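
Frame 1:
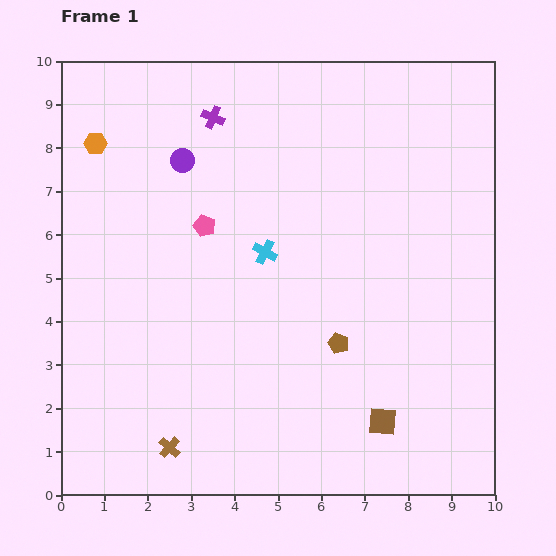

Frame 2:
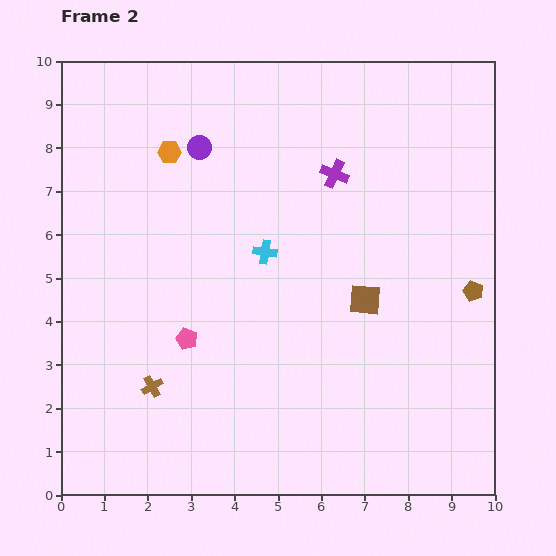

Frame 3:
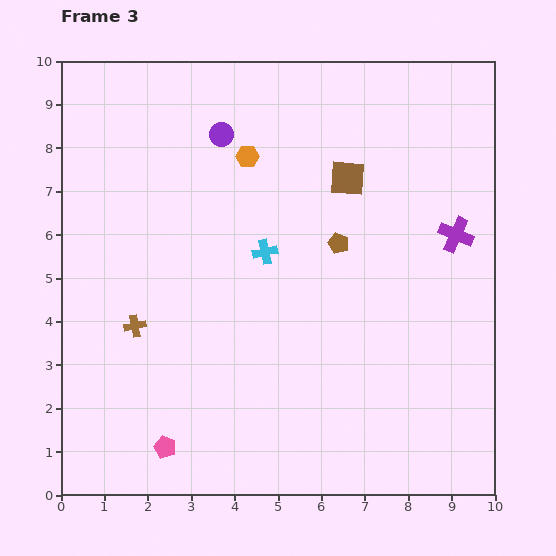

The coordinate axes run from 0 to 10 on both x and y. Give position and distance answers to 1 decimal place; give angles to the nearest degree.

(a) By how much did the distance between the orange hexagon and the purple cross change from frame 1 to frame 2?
+1.0

Distance in frame 1: 2.8. Distance in frame 2: 3.8.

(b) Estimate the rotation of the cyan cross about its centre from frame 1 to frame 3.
39° counter-clockwise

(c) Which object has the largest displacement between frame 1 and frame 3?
the purple cross

(moved 6.2; next 5.7)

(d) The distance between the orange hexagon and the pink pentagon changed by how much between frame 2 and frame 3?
+2.7

Distance in frame 2: 4.3. Distance in frame 3: 7.0.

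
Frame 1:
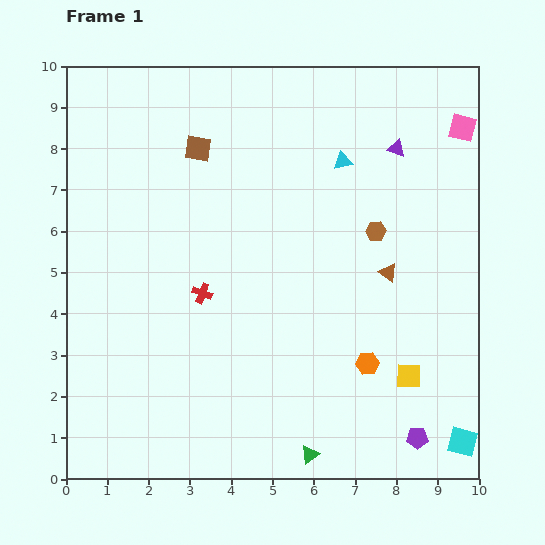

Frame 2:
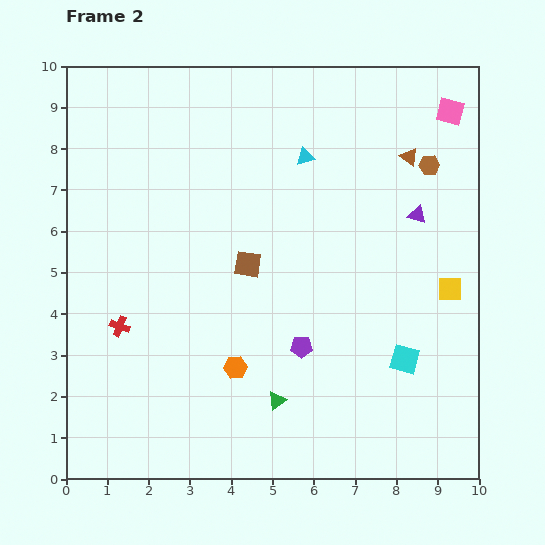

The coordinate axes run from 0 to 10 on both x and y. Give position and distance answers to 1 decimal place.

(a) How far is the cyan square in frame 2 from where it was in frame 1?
2.4

The cyan square moved from (9.6, 0.9) to (8.2, 2.9), a distance of √(1.4² + 2.0²) ≈ 2.4.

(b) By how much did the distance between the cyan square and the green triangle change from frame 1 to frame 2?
-0.4

Distance in frame 1: 3.7. Distance in frame 2: 3.3.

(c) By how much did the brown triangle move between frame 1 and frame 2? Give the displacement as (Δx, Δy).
(0.5, 2.8)

The brown triangle was at (7.8, 5.0) in frame 1 and (8.3, 7.8) in frame 2.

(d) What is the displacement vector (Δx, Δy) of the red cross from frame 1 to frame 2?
(-2.0, -0.8)

The red cross was at (3.3, 4.5) in frame 1 and (1.3, 3.7) in frame 2.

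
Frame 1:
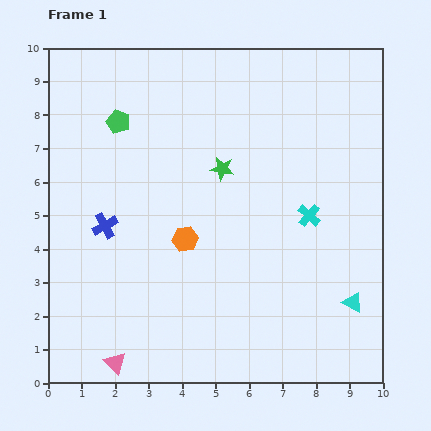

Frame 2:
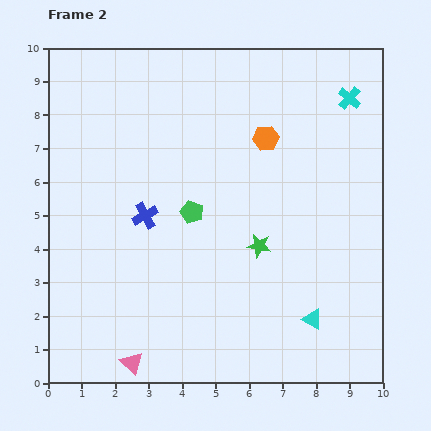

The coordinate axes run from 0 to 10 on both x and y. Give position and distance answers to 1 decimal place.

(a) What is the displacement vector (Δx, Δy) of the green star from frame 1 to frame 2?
(1.1, -2.3)

The green star was at (5.2, 6.4) in frame 1 and (6.3, 4.1) in frame 2.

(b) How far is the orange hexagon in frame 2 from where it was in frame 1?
3.8

The orange hexagon moved from (4.1, 4.3) to (6.5, 7.3), a distance of √(2.4² + 3.0²) ≈ 3.8.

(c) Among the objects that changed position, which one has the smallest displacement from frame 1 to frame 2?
the pink triangle

(moved 0.5)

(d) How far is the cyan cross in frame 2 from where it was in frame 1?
3.7

The cyan cross moved from (7.8, 5.0) to (9.0, 8.5), a distance of √(1.2² + 3.5²) ≈ 3.7.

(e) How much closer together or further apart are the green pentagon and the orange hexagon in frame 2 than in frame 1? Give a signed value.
-0.9

Distance in frame 1: 4.0. Distance in frame 2: 3.1.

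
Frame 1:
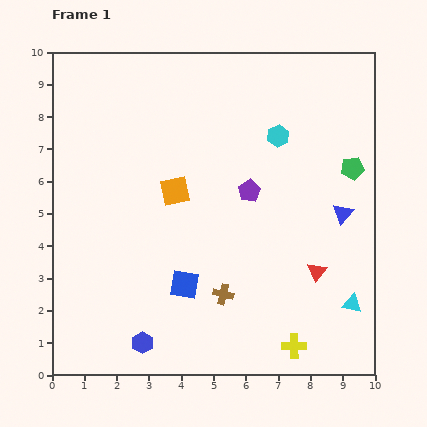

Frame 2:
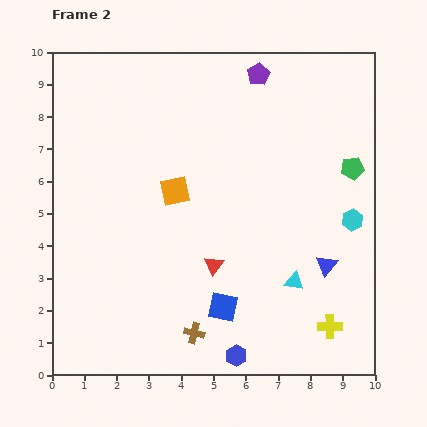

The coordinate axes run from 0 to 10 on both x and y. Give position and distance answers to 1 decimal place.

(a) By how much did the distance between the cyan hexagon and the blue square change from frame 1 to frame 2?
-0.6

Distance in frame 1: 5.4. Distance in frame 2: 4.8.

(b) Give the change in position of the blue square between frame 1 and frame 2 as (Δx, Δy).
(1.2, -0.7)

The blue square was at (4.1, 2.8) in frame 1 and (5.3, 2.1) in frame 2.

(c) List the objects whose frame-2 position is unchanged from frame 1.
the orange square, the green pentagon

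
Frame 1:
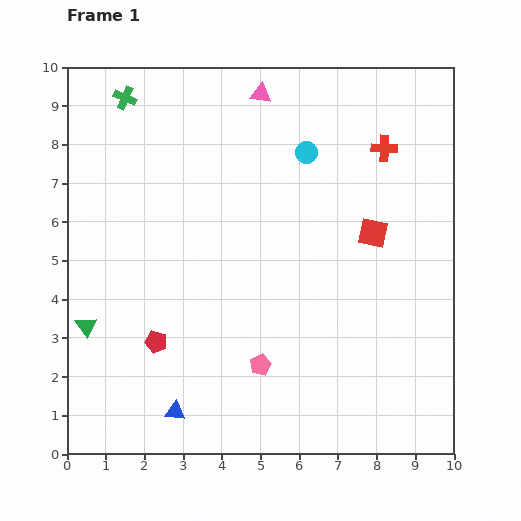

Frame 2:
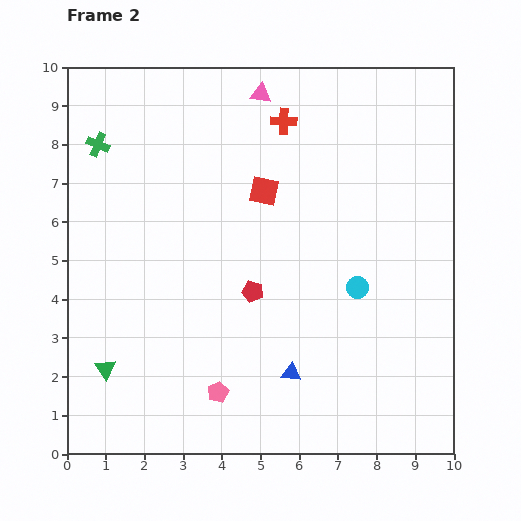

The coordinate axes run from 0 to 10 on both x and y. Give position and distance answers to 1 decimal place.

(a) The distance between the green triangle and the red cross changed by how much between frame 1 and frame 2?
-1.1

Distance in frame 1: 9.0. Distance in frame 2: 7.9.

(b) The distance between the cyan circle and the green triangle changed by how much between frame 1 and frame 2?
-0.5

Distance in frame 1: 7.3. Distance in frame 2: 6.8.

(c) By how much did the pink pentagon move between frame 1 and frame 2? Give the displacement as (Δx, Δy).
(-1.1, -0.7)

The pink pentagon was at (5.0, 2.3) in frame 1 and (3.9, 1.6) in frame 2.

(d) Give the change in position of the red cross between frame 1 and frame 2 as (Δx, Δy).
(-2.6, 0.7)

The red cross was at (8.2, 7.9) in frame 1 and (5.6, 8.6) in frame 2.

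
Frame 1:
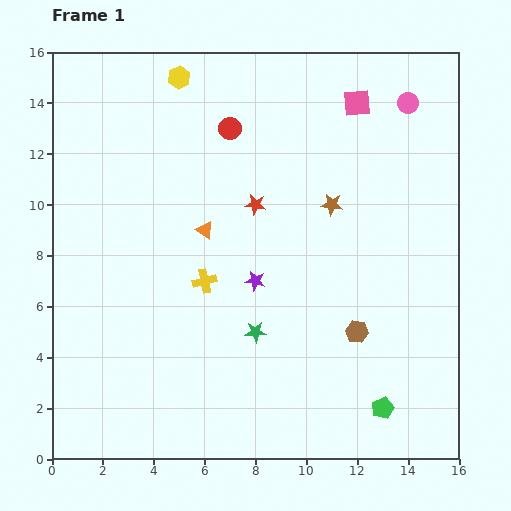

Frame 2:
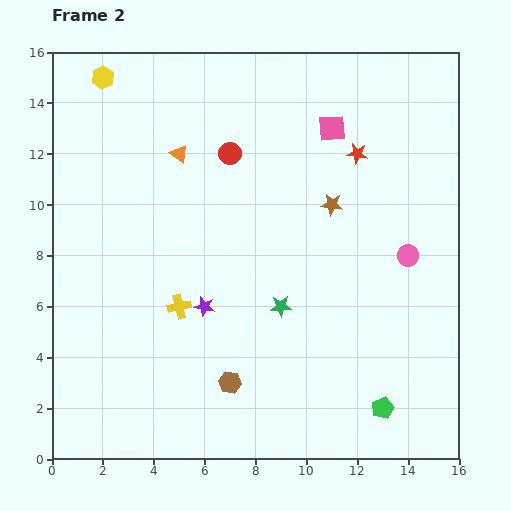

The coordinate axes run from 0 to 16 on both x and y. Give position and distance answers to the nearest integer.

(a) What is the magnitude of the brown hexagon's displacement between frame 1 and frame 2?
5

The brown hexagon moved from (12, 5) to (7, 3), a distance of √(5² + 2²) ≈ 5.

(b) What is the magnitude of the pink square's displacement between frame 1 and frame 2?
1

The pink square moved from (12, 14) to (11, 13), a distance of √(1² + 1²) ≈ 1.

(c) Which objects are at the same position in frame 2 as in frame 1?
the green pentagon, the brown star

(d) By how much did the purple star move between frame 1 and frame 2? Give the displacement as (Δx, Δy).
(-2, -1)

The purple star was at (8, 7) in frame 1 and (6, 6) in frame 2.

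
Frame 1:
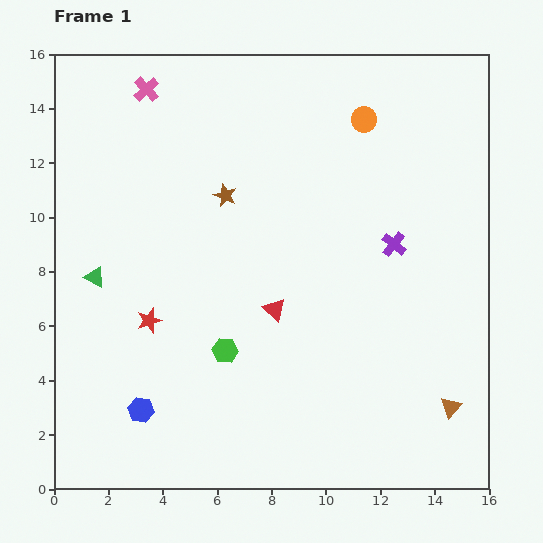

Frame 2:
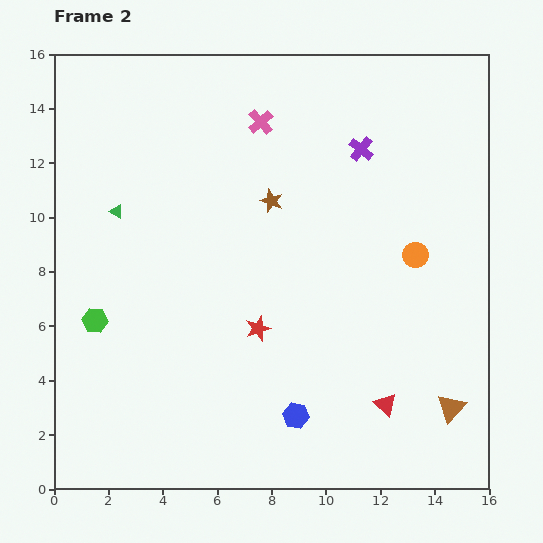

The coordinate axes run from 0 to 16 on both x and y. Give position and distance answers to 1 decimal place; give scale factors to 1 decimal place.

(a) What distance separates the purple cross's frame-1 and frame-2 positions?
3.7

The purple cross moved from (12.5, 9.0) to (11.3, 12.5), a distance of √(1.2² + 3.5²) ≈ 3.7.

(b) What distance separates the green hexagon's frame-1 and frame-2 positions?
4.9

The green hexagon moved from (6.3, 5.1) to (1.5, 6.2), a distance of √(4.8² + 1.1²) ≈ 4.9.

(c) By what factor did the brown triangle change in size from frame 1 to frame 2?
1.3×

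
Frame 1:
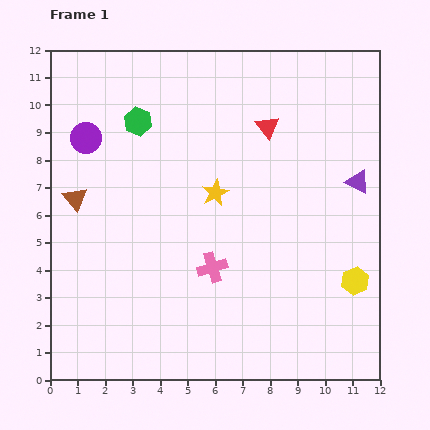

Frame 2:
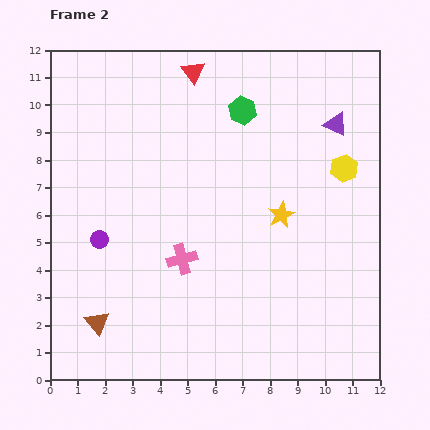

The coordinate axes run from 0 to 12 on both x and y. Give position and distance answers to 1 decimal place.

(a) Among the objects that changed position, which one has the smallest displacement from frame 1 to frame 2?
the pink cross

(moved 1.1)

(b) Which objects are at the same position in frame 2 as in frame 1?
none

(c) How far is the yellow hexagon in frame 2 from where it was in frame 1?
4.1

The yellow hexagon moved from (11.1, 3.6) to (10.7, 7.7), a distance of √(0.4² + 4.1²) ≈ 4.1.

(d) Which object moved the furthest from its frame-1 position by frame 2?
the brown triangle

(moved 4.6; next 4.1)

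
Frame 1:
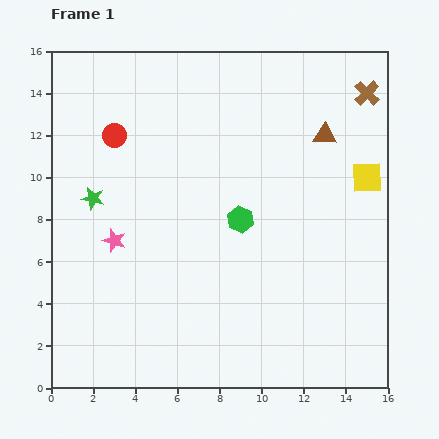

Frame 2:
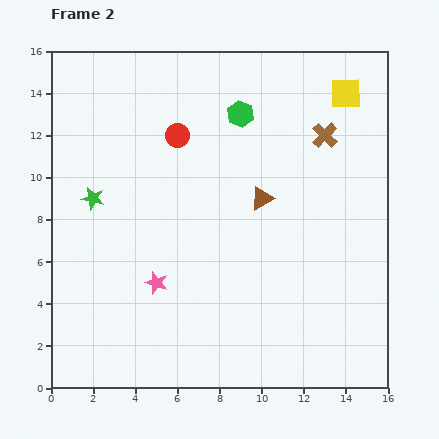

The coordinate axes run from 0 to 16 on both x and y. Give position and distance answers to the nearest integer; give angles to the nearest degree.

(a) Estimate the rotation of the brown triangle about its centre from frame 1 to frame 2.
31° counter-clockwise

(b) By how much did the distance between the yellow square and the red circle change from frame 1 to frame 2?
-4

Distance in frame 1: 12. Distance in frame 2: 8.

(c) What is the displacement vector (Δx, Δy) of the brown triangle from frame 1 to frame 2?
(-3, -3)

The brown triangle was at (13, 12) in frame 1 and (10, 9) in frame 2.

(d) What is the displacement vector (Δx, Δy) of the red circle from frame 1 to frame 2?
(3, 0)

The red circle was at (3, 12) in frame 1 and (6, 12) in frame 2.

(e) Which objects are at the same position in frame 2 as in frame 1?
the green star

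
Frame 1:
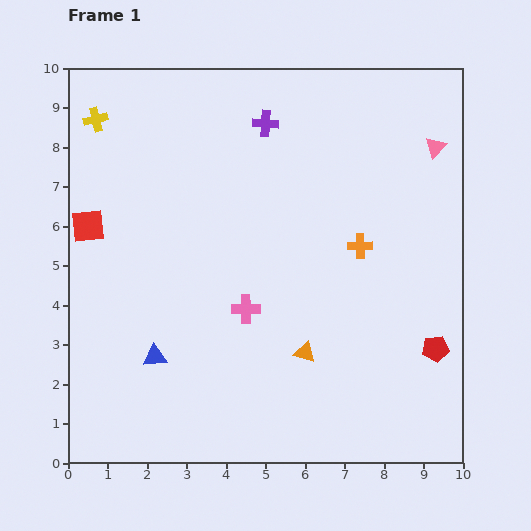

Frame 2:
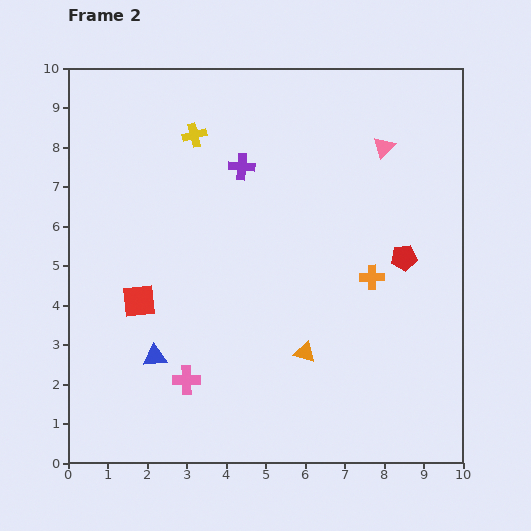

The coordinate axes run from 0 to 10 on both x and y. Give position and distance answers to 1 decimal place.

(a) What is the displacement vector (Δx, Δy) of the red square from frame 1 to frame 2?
(1.3, -1.9)

The red square was at (0.5, 6.0) in frame 1 and (1.8, 4.1) in frame 2.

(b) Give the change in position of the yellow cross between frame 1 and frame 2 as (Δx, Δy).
(2.5, -0.4)

The yellow cross was at (0.7, 8.7) in frame 1 and (3.2, 8.3) in frame 2.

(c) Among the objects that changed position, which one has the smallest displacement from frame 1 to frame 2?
the orange cross

(moved 0.9)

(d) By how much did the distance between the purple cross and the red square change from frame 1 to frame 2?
-0.9

Distance in frame 1: 5.2. Distance in frame 2: 4.3.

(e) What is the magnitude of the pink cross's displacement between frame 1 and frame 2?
2.3

The pink cross moved from (4.5, 3.9) to (3.0, 2.1), a distance of √(1.5² + 1.8²) ≈ 2.3.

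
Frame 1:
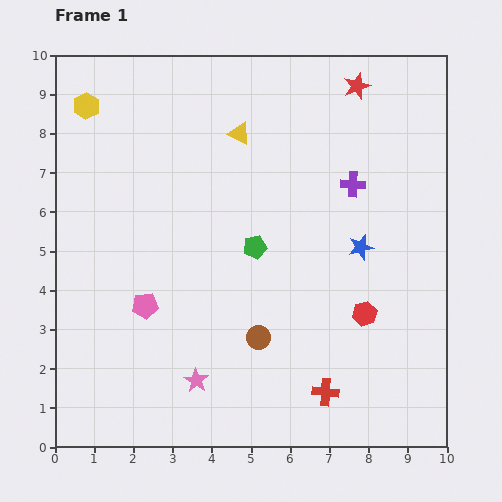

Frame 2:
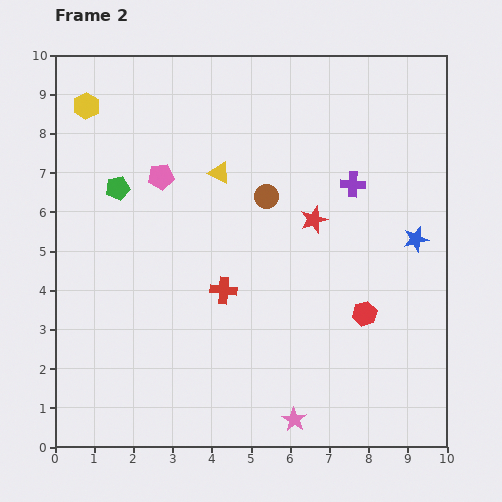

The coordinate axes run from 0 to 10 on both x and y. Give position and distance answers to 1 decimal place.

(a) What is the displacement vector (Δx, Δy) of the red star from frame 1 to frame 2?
(-1.1, -3.4)

The red star was at (7.7, 9.2) in frame 1 and (6.6, 5.8) in frame 2.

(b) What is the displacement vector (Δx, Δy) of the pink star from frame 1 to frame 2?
(2.5, -1.0)

The pink star was at (3.6, 1.7) in frame 1 and (6.1, 0.7) in frame 2.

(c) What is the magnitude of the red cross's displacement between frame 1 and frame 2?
3.7

The red cross moved from (6.9, 1.4) to (4.3, 4.0), a distance of √(2.6² + 2.6²) ≈ 3.7.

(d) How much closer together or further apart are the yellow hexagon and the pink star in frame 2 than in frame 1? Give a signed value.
+2.1

Distance in frame 1: 7.5. Distance in frame 2: 9.6.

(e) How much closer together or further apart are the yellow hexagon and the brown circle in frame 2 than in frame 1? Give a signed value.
-2.3

Distance in frame 1: 7.4. Distance in frame 2: 5.1.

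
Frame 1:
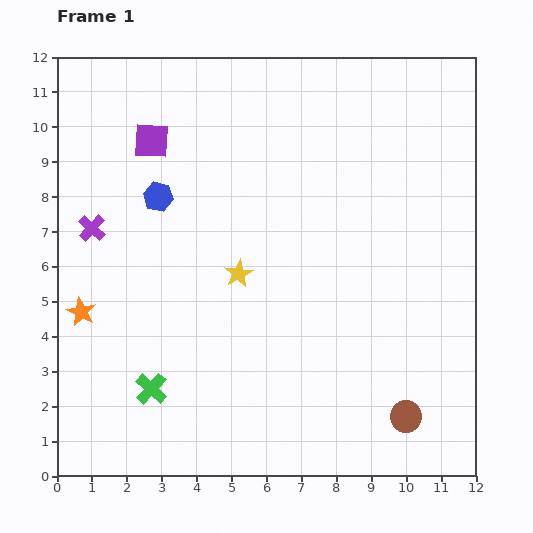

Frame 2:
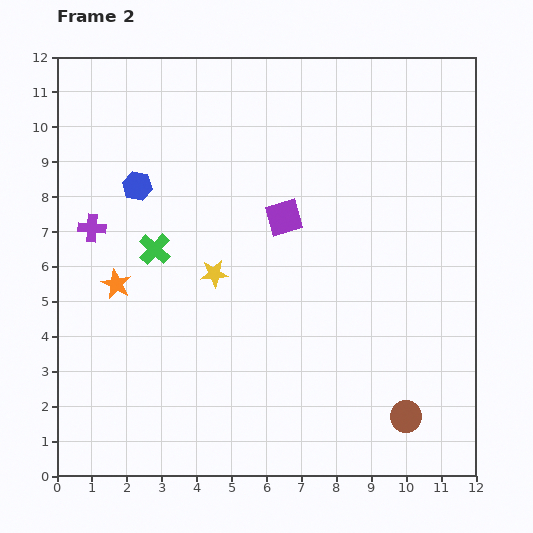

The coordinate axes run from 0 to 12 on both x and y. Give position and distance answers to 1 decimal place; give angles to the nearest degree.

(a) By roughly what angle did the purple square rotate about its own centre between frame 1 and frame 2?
20° counter-clockwise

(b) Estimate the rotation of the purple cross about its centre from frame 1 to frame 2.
39° counter-clockwise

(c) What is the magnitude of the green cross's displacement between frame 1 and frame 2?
4.0

The green cross moved from (2.7, 2.5) to (2.8, 6.5), a distance of √(0.1² + 4.0²) ≈ 4.0.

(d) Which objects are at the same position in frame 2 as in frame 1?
the brown circle, the purple cross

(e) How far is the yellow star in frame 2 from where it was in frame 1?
0.7

The yellow star moved from (5.2, 5.8) to (4.5, 5.8), a distance of √(0.7² + 0.0²) ≈ 0.7.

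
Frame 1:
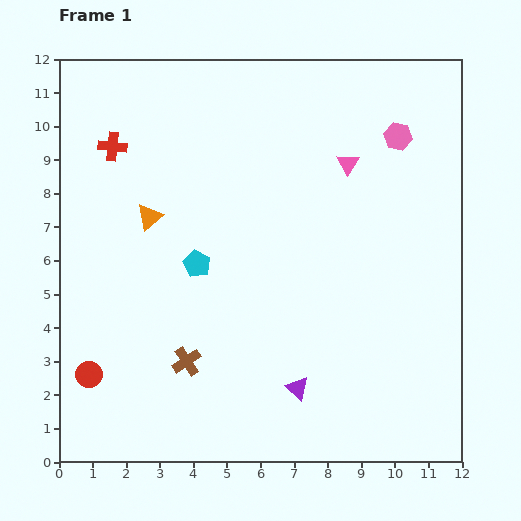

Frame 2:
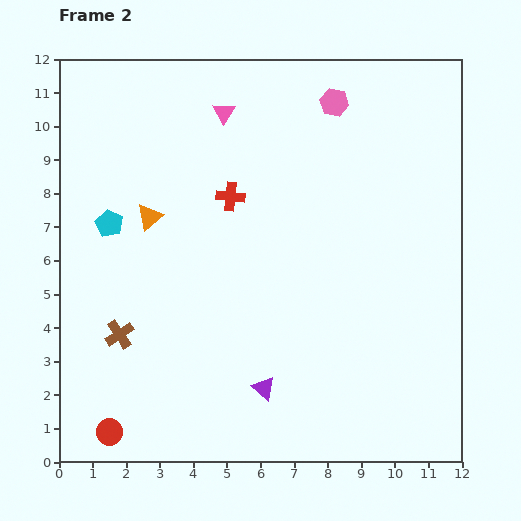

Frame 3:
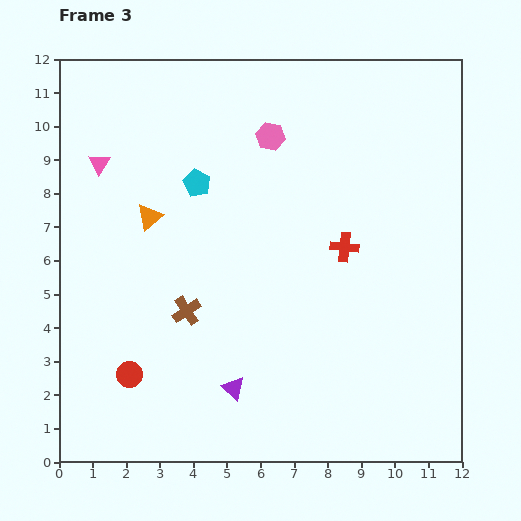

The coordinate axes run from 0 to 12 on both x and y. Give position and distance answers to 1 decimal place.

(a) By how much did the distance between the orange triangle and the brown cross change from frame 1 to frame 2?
-0.8

Distance in frame 1: 4.4. Distance in frame 2: 3.6.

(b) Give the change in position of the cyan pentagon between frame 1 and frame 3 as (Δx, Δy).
(0.0, 2.4)

The cyan pentagon was at (4.1, 5.9) in frame 1 and (4.1, 8.3) in frame 3.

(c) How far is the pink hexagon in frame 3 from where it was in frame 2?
2.1

The pink hexagon moved from (8.2, 10.7) to (6.3, 9.7), a distance of √(1.9² + 1.0²) ≈ 2.1.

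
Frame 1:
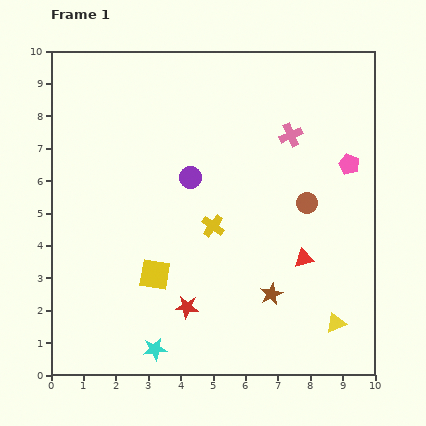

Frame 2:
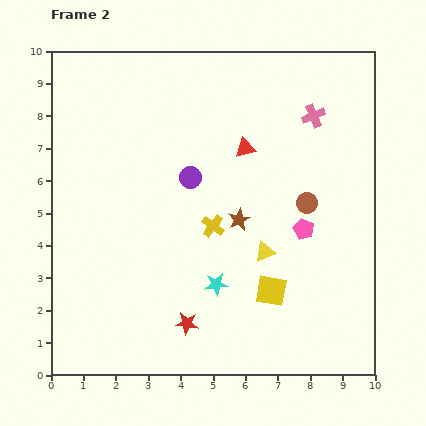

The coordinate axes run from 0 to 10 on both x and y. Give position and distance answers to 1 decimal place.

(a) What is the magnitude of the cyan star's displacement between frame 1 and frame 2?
2.8

The cyan star moved from (3.2, 0.8) to (5.1, 2.8), a distance of √(1.9² + 2.0²) ≈ 2.8.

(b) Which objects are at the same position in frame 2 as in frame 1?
the purple circle, the brown circle, the yellow cross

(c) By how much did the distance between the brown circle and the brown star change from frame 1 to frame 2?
-0.8

Distance in frame 1: 3.0. Distance in frame 2: 2.2.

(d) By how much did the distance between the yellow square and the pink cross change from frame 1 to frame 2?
-0.4

Distance in frame 1: 6.0. Distance in frame 2: 5.6.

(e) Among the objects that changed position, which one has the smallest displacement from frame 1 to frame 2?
the red star

(moved 0.5)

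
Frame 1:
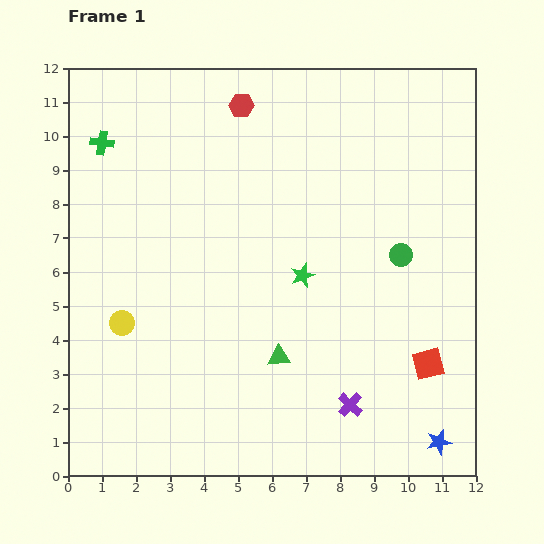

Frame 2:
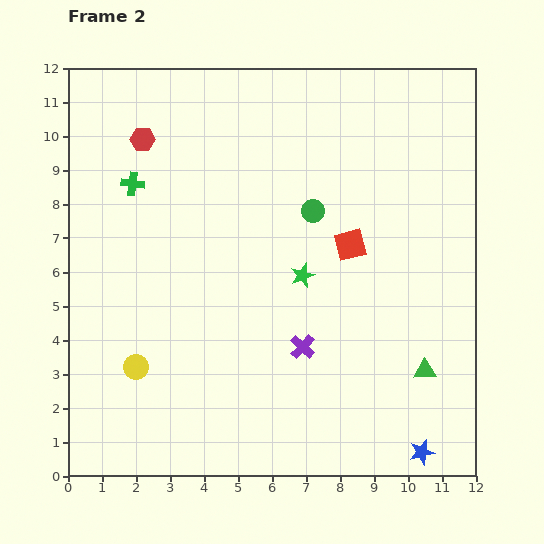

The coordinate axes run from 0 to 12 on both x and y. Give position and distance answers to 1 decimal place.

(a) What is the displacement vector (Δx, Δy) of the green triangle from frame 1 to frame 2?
(4.3, -0.4)

The green triangle was at (6.2, 3.5) in frame 1 and (10.5, 3.1) in frame 2.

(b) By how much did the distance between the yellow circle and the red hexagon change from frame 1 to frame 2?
-0.6

Distance in frame 1: 7.3. Distance in frame 2: 6.7.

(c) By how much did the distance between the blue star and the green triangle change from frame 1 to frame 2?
-2.9

Distance in frame 1: 5.3. Distance in frame 2: 2.4.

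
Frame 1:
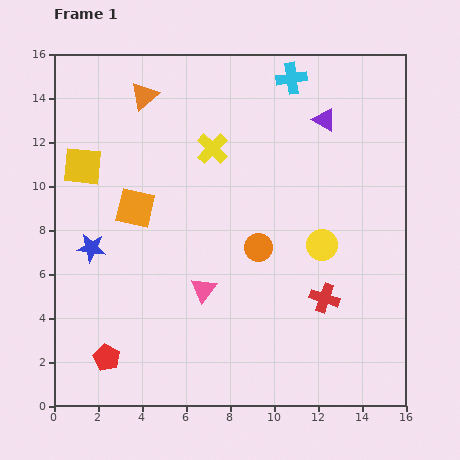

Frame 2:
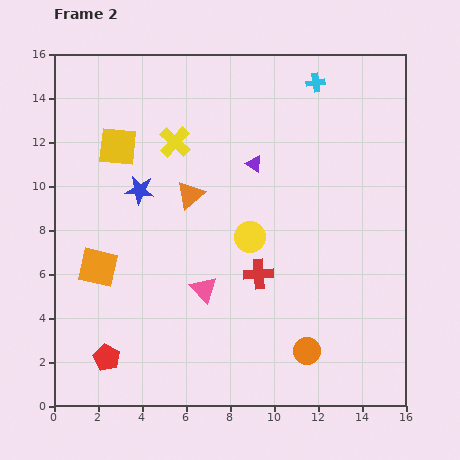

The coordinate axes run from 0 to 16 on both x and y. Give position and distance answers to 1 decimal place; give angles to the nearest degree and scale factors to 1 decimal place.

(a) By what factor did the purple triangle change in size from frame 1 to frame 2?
0.7×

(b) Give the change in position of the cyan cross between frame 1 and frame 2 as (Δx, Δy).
(1.1, -0.2)

The cyan cross was at (10.8, 14.9) in frame 1 and (11.9, 14.7) in frame 2.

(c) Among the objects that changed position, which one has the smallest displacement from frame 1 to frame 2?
the cyan cross

(moved 1.1)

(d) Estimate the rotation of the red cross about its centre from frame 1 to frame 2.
22° counter-clockwise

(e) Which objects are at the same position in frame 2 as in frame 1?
the pink triangle, the red pentagon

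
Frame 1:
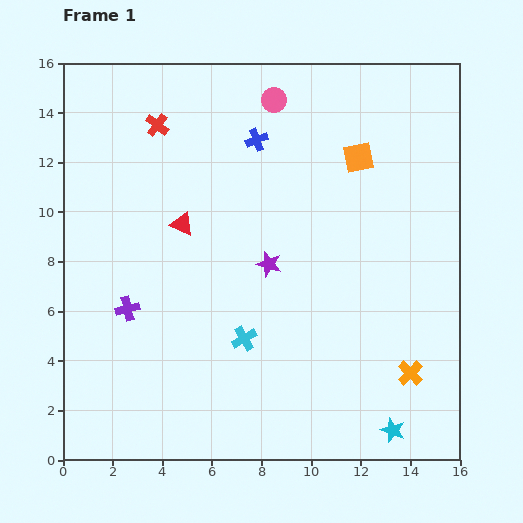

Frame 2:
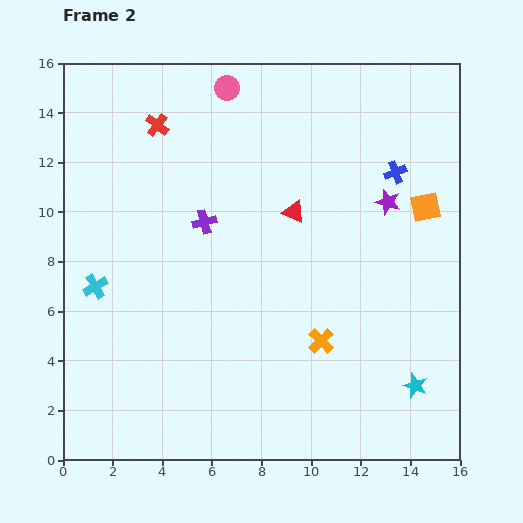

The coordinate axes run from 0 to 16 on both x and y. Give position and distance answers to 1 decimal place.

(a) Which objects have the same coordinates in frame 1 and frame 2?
the red cross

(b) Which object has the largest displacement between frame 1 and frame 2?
the cyan cross

(moved 6.4; next 5.7)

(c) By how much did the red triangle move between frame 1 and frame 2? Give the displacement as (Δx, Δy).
(4.5, 0.5)

The red triangle was at (4.8, 9.5) in frame 1 and (9.3, 10.0) in frame 2.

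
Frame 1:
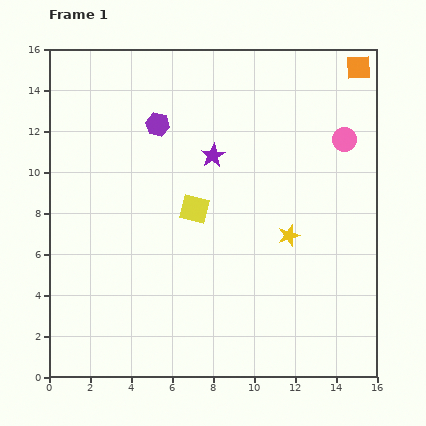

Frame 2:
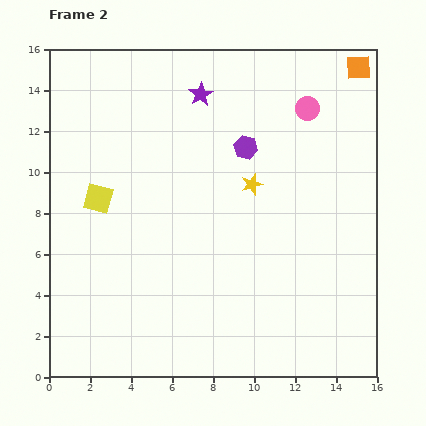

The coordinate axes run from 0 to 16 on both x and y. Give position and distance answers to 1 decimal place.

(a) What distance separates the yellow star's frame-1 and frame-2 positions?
3.1

The yellow star moved from (11.7, 6.9) to (9.9, 9.4), a distance of √(1.8² + 2.5²) ≈ 3.1.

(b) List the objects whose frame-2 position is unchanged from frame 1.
the orange square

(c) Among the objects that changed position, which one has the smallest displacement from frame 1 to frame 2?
the pink circle

(moved 2.3)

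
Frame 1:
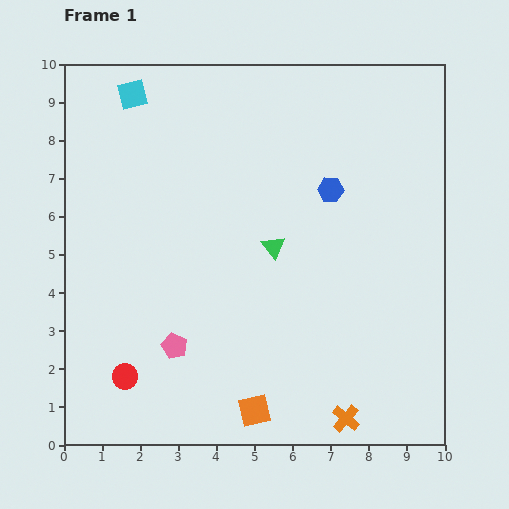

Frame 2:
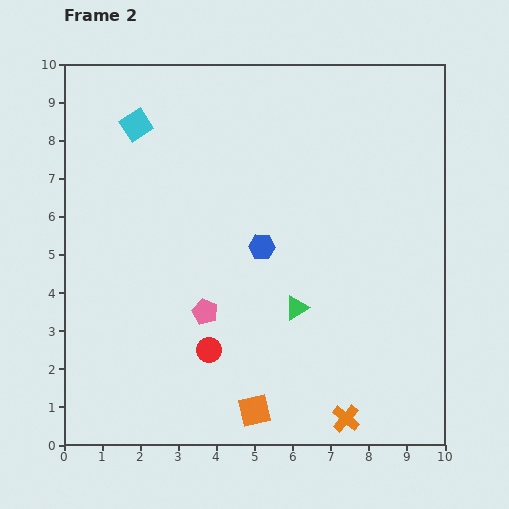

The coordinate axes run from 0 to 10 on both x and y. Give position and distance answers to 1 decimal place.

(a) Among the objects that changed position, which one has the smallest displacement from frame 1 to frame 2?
the cyan square

(moved 0.8)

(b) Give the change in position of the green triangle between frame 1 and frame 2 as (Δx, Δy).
(0.6, -1.6)

The green triangle was at (5.5, 5.2) in frame 1 and (6.1, 3.6) in frame 2.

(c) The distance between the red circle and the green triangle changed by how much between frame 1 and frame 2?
-2.7

Distance in frame 1: 5.2. Distance in frame 2: 2.5.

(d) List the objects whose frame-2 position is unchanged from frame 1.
the orange square, the orange cross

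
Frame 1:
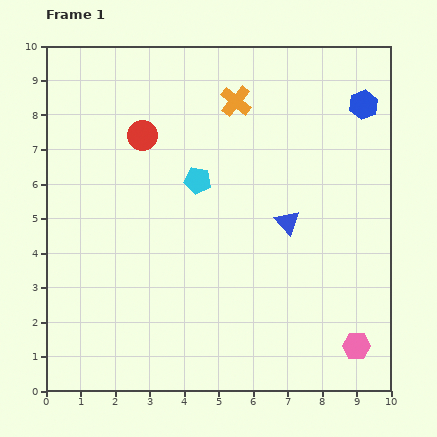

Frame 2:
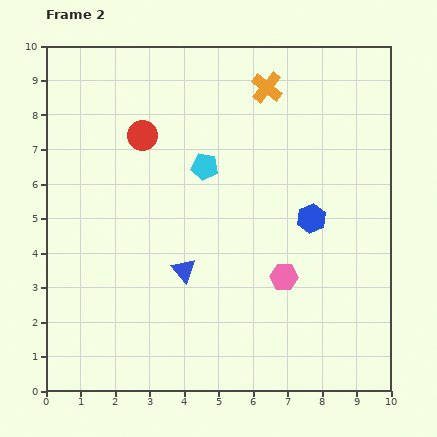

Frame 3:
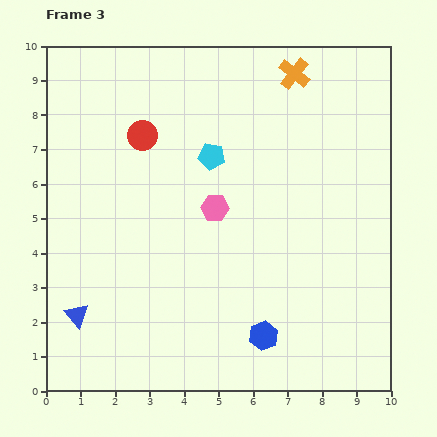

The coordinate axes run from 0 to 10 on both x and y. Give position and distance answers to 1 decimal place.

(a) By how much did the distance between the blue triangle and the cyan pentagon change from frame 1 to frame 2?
+0.2

Distance in frame 1: 2.9. Distance in frame 2: 3.1.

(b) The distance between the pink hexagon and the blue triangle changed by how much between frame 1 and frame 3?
+1.0

Distance in frame 1: 4.1. Distance in frame 3: 5.1.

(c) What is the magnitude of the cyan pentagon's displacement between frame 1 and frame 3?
0.8

The cyan pentagon moved from (4.4, 6.1) to (4.8, 6.8), a distance of √(0.4² + 0.7²) ≈ 0.8.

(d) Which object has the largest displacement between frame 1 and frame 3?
the blue hexagon

(moved 7.3; next 6.7)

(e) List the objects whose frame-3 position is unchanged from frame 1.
the red circle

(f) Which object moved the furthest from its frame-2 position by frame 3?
the blue hexagon

(moved 3.7; next 3.4)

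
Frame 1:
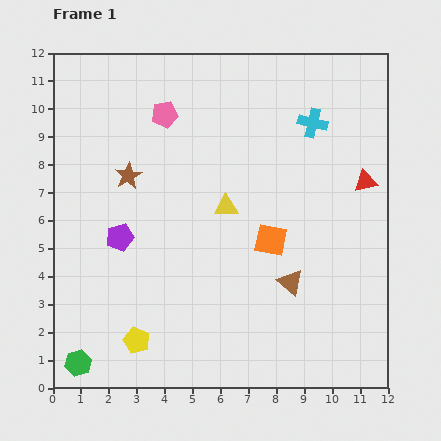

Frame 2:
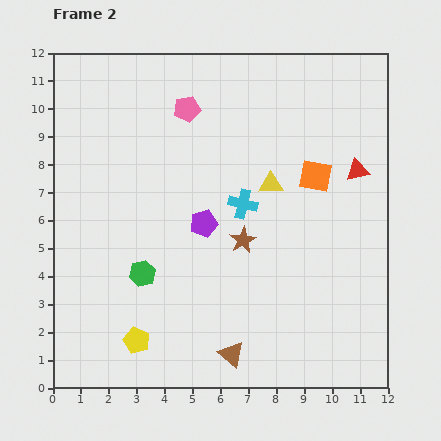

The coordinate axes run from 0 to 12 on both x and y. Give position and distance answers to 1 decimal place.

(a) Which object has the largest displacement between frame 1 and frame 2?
the brown star

(moved 4.7; next 3.9)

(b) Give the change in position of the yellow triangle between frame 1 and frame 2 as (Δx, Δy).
(1.6, 0.8)

The yellow triangle was at (6.2, 6.5) in frame 1 and (7.8, 7.3) in frame 2.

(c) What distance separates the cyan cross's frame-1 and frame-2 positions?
3.8

The cyan cross moved from (9.3, 9.5) to (6.8, 6.6), a distance of √(2.5² + 2.9²) ≈ 3.8.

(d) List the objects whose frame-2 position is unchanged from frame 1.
the yellow pentagon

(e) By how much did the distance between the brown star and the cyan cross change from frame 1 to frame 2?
-5.6

Distance in frame 1: 6.9. Distance in frame 2: 1.3.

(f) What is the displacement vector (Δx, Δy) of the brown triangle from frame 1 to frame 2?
(-2.1, -2.6)

The brown triangle was at (8.5, 3.8) in frame 1 and (6.4, 1.2) in frame 2.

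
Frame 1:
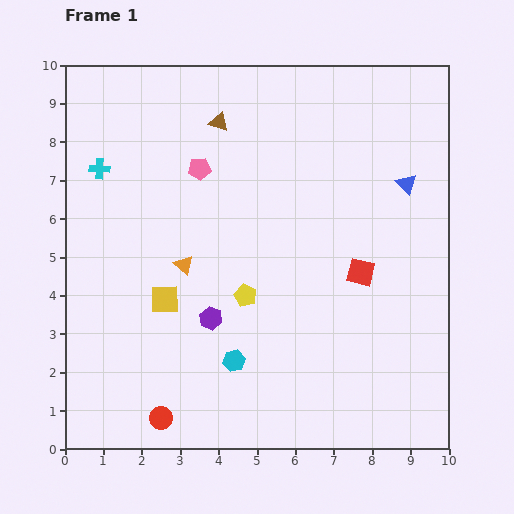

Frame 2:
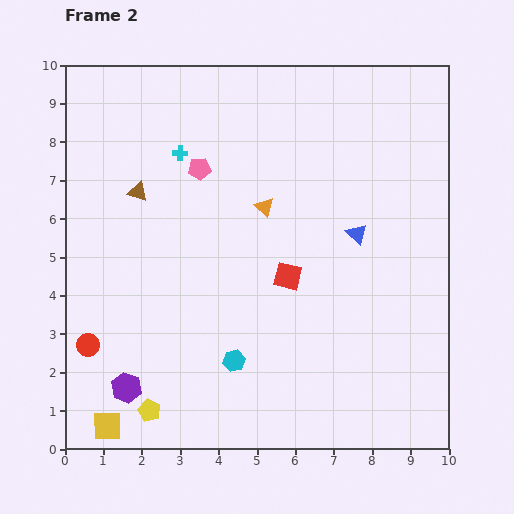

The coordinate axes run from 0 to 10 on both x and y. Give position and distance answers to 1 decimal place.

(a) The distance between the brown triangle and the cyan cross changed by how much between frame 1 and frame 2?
-1.8

Distance in frame 1: 3.3. Distance in frame 2: 1.5.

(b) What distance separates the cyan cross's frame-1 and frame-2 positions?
2.1

The cyan cross moved from (0.9, 7.3) to (3.0, 7.7), a distance of √(2.1² + 0.4²) ≈ 2.1.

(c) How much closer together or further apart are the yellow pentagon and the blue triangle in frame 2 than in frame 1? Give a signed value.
+2.0

Distance in frame 1: 5.1. Distance in frame 2: 7.1.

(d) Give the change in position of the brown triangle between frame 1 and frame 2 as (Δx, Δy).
(-2.1, -1.8)

The brown triangle was at (4.0, 8.5) in frame 1 and (1.9, 6.7) in frame 2.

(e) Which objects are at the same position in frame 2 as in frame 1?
the pink pentagon, the cyan hexagon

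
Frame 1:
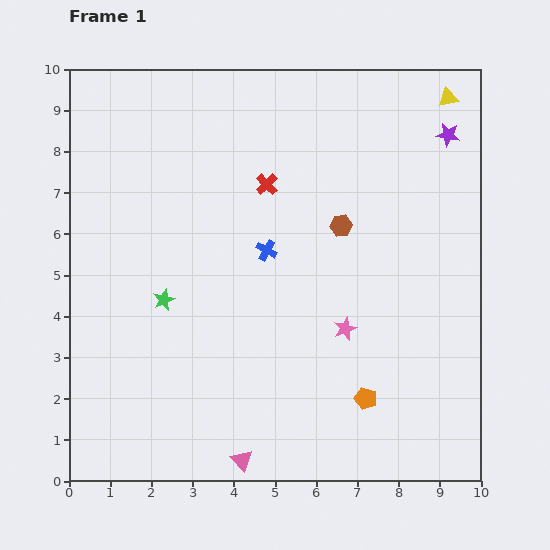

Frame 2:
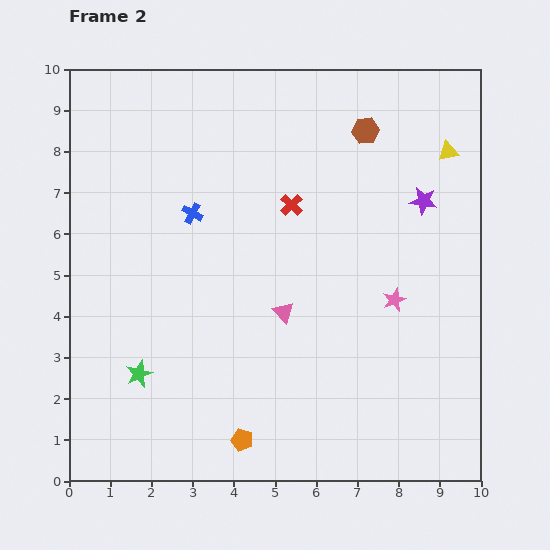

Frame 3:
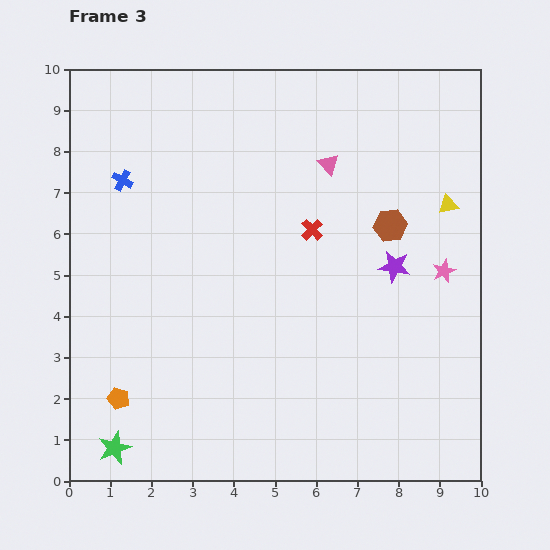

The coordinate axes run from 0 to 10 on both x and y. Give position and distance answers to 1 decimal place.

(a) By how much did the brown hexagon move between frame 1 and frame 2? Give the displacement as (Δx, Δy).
(0.6, 2.3)

The brown hexagon was at (6.6, 6.2) in frame 1 and (7.2, 8.5) in frame 2.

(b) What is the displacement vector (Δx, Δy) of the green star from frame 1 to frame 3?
(-1.2, -3.6)

The green star was at (2.3, 4.4) in frame 1 and (1.1, 0.8) in frame 3.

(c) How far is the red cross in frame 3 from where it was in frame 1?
1.6

The red cross moved from (4.8, 7.2) to (5.9, 6.1), a distance of √(1.1² + 1.1²) ≈ 1.6.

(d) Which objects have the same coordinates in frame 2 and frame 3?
none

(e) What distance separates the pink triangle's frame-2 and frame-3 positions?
3.8

The pink triangle moved from (5.2, 4.1) to (6.3, 7.7), a distance of √(1.1² + 3.6²) ≈ 3.8.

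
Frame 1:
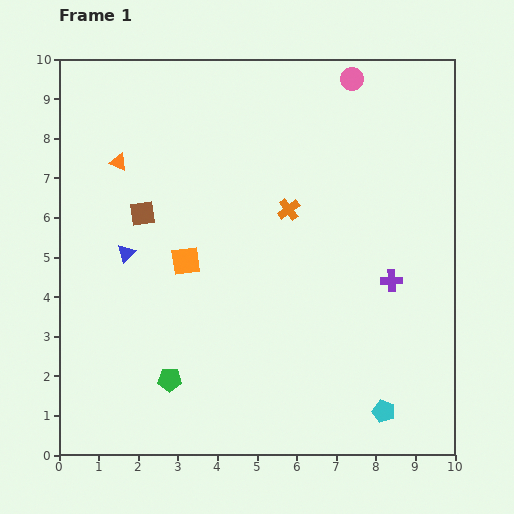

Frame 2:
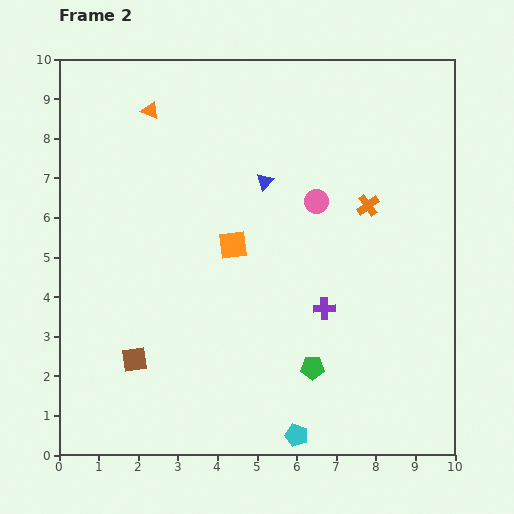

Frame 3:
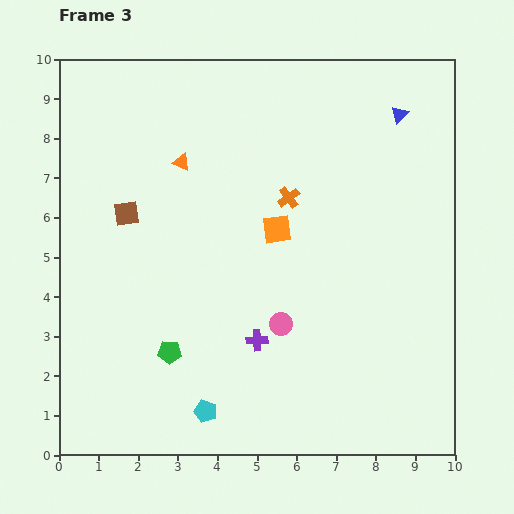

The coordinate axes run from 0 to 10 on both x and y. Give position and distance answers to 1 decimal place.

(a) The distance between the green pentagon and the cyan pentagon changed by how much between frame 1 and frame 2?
-3.8

Distance in frame 1: 5.5. Distance in frame 2: 1.7.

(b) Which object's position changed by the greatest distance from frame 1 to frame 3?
the blue triangle

(moved 7.7; next 6.5)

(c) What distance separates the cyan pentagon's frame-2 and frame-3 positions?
2.4

The cyan pentagon moved from (6.0, 0.5) to (3.7, 1.1), a distance of √(2.3² + 0.6²) ≈ 2.4.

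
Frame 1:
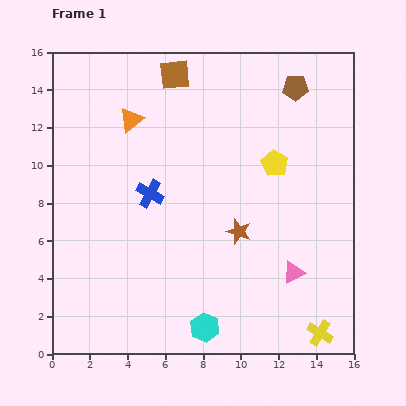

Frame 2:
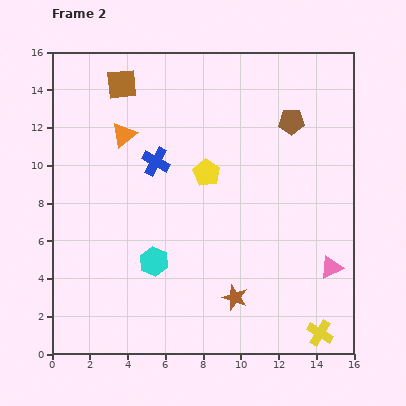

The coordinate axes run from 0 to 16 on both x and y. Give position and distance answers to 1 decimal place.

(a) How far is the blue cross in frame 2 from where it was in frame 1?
1.7

The blue cross moved from (5.2, 8.5) to (5.5, 10.2), a distance of √(0.3² + 1.7²) ≈ 1.7.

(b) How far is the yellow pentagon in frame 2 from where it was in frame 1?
3.6

The yellow pentagon moved from (11.8, 10.1) to (8.2, 9.6), a distance of √(3.6² + 0.5²) ≈ 3.6.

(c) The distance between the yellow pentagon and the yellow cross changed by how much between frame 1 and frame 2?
+1.1

Distance in frame 1: 9.3. Distance in frame 2: 10.4.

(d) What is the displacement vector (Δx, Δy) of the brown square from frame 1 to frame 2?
(-2.8, -0.5)

The brown square was at (6.5, 14.8) in frame 1 and (3.7, 14.3) in frame 2.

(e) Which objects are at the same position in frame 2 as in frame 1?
the yellow cross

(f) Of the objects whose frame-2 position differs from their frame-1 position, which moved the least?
the orange triangle

(moved 0.9)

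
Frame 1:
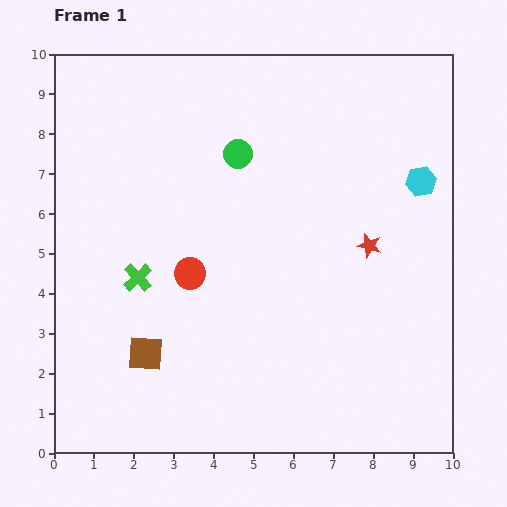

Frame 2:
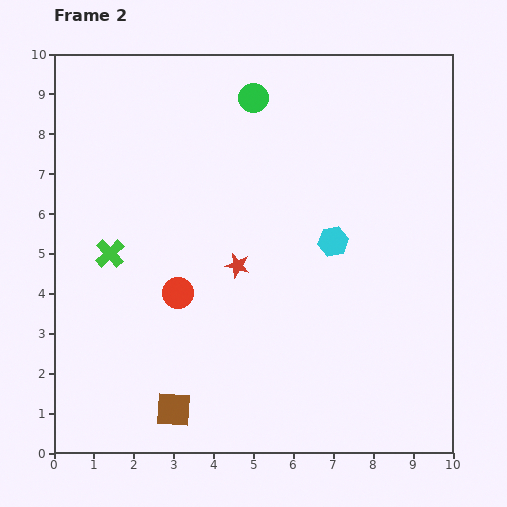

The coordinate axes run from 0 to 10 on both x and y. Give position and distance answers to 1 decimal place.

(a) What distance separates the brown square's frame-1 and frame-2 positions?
1.6

The brown square moved from (2.3, 2.5) to (3.0, 1.1), a distance of √(0.7² + 1.4²) ≈ 1.6.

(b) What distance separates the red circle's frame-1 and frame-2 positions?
0.6

The red circle moved from (3.4, 4.5) to (3.1, 4.0), a distance of √(0.3² + 0.5²) ≈ 0.6.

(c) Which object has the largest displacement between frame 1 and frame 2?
the red star

(moved 3.3; next 2.7)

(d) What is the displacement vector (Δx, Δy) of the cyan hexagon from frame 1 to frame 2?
(-2.2, -1.5)

The cyan hexagon was at (9.2, 6.8) in frame 1 and (7.0, 5.3) in frame 2.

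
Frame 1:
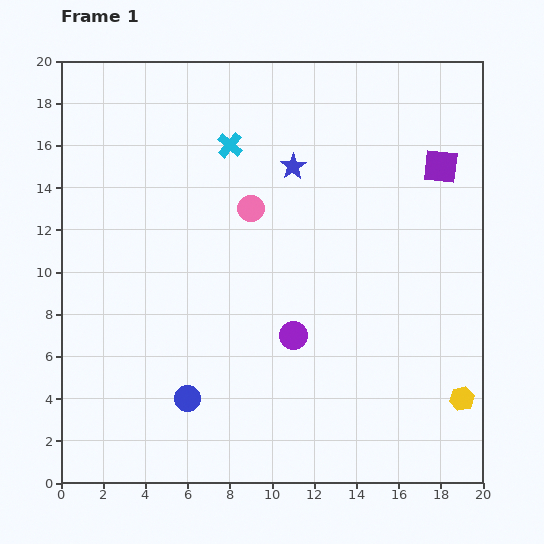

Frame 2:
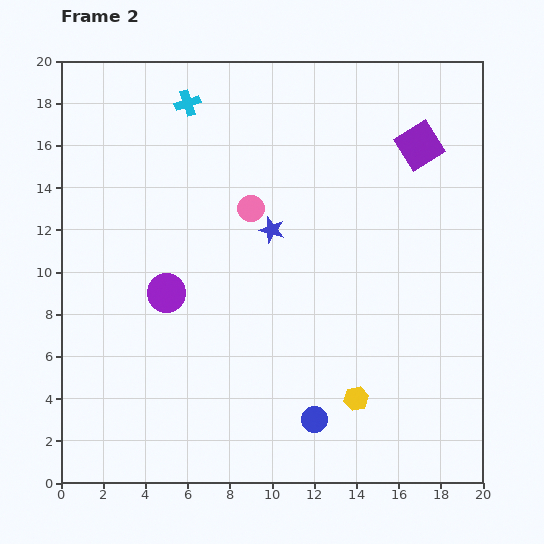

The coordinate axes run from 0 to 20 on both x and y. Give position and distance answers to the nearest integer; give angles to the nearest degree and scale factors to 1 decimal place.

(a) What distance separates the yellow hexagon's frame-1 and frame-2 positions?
5

The yellow hexagon moved from (19, 4) to (14, 4), a distance of √(5² + 0²) ≈ 5.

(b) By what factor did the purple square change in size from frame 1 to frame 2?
1.3×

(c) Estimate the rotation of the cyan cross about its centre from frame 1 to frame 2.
32° clockwise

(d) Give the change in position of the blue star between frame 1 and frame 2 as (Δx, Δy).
(-1, -3)

The blue star was at (11, 15) in frame 1 and (10, 12) in frame 2.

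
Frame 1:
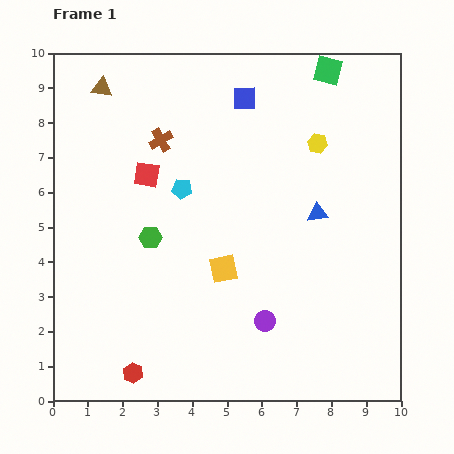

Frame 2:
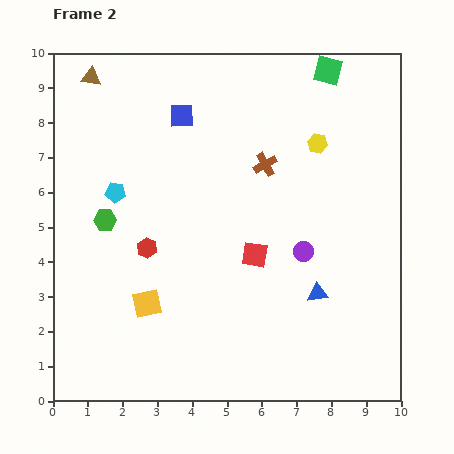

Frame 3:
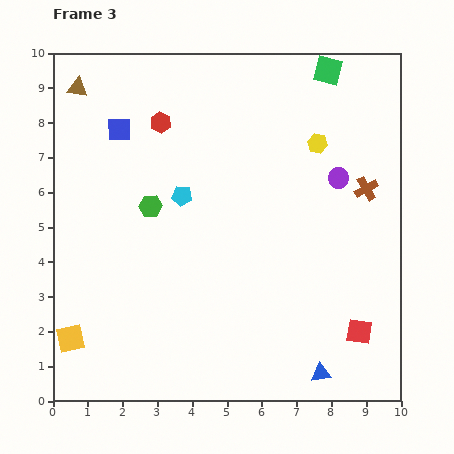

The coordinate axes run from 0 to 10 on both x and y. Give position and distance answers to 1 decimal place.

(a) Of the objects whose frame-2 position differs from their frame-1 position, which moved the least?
the brown triangle

(moved 0.4)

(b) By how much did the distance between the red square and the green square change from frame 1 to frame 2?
-0.3

Distance in frame 1: 6.0. Distance in frame 2: 5.7.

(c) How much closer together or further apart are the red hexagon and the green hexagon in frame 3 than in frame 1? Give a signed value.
-1.5

Distance in frame 1: 3.9. Distance in frame 3: 2.4.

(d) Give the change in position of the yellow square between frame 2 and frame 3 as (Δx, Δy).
(-2.2, -1.0)

The yellow square was at (2.7, 2.8) in frame 2 and (0.5, 1.8) in frame 3.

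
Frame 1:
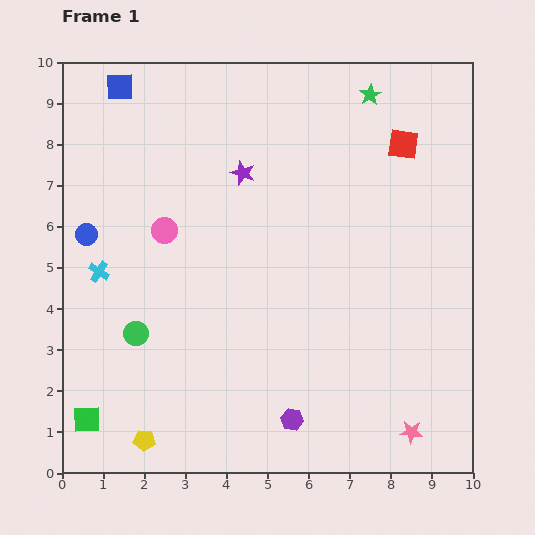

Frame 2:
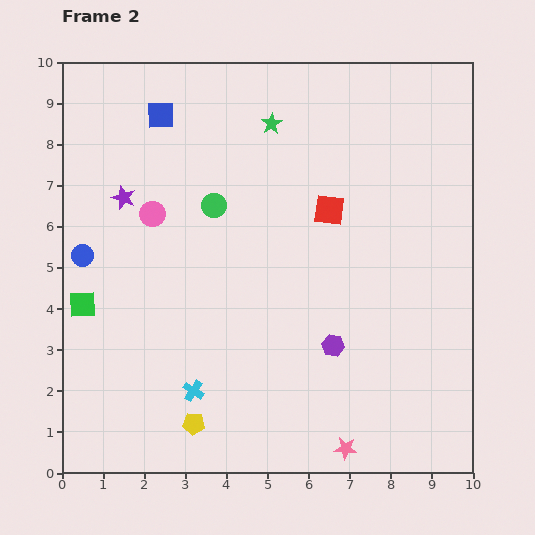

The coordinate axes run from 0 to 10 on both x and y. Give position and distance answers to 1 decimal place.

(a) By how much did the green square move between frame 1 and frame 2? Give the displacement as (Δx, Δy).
(-0.1, 2.8)

The green square was at (0.6, 1.3) in frame 1 and (0.5, 4.1) in frame 2.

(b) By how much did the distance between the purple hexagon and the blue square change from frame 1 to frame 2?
-2.1

Distance in frame 1: 9.1. Distance in frame 2: 7.0.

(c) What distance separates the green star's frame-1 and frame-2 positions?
2.5

The green star moved from (7.5, 9.2) to (5.1, 8.5), a distance of √(2.4² + 0.7²) ≈ 2.5.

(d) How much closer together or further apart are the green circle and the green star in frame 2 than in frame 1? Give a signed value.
-5.7

Distance in frame 1: 8.1. Distance in frame 2: 2.4.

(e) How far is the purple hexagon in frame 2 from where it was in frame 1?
2.1

The purple hexagon moved from (5.6, 1.3) to (6.6, 3.1), a distance of √(1.0² + 1.8²) ≈ 2.1.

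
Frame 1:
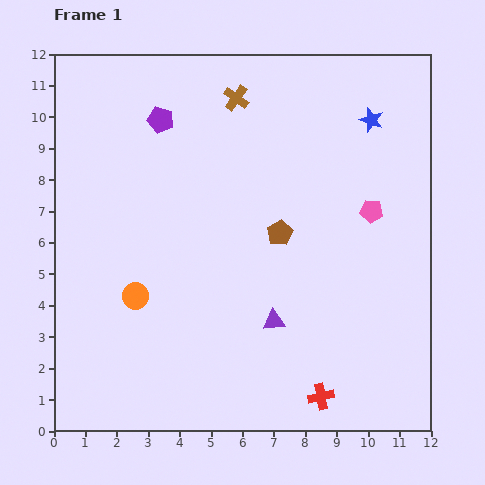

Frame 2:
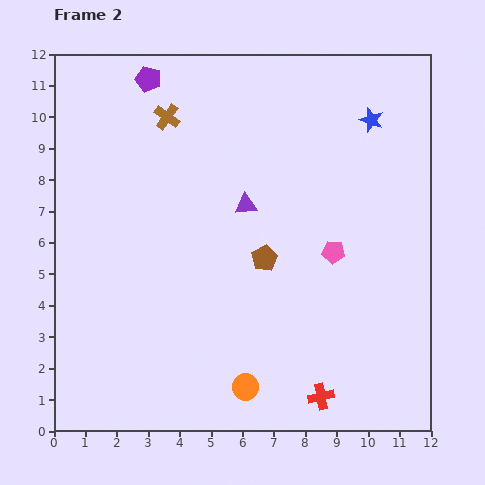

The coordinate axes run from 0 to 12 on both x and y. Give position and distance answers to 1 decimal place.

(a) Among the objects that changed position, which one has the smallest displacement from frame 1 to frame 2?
the brown pentagon

(moved 0.9)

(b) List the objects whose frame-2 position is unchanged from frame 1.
the red cross, the blue star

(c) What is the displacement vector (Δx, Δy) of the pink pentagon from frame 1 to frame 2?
(-1.2, -1.3)

The pink pentagon was at (10.1, 7.0) in frame 1 and (8.9, 5.7) in frame 2.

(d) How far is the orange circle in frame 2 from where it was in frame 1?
4.5

The orange circle moved from (2.6, 4.3) to (6.1, 1.4), a distance of √(3.5² + 2.9²) ≈ 4.5.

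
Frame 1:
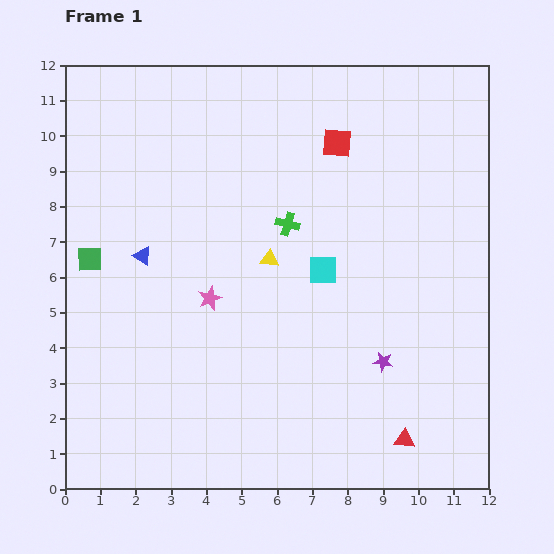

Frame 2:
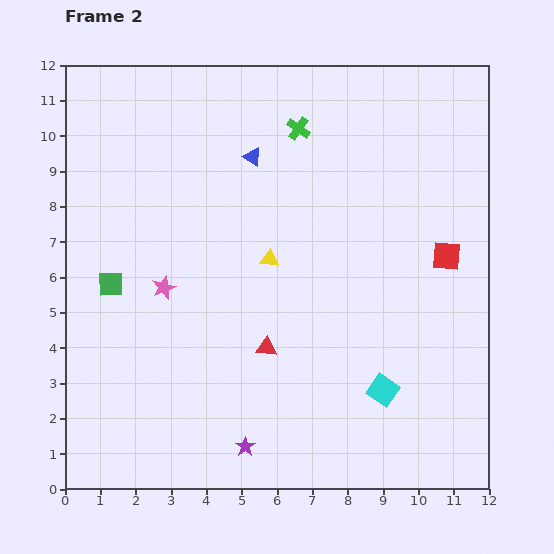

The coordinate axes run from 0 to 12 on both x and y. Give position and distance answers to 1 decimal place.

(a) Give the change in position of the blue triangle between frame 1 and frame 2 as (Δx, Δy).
(3.1, 2.8)

The blue triangle was at (2.2, 6.6) in frame 1 and (5.3, 9.4) in frame 2.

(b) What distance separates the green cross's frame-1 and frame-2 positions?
2.7

The green cross moved from (6.3, 7.5) to (6.6, 10.2), a distance of √(0.3² + 2.7²) ≈ 2.7.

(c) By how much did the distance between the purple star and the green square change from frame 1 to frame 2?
-2.8

Distance in frame 1: 8.8. Distance in frame 2: 6.0.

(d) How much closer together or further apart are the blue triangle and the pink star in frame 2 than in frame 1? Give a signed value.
+2.3

Distance in frame 1: 2.2. Distance in frame 2: 4.5.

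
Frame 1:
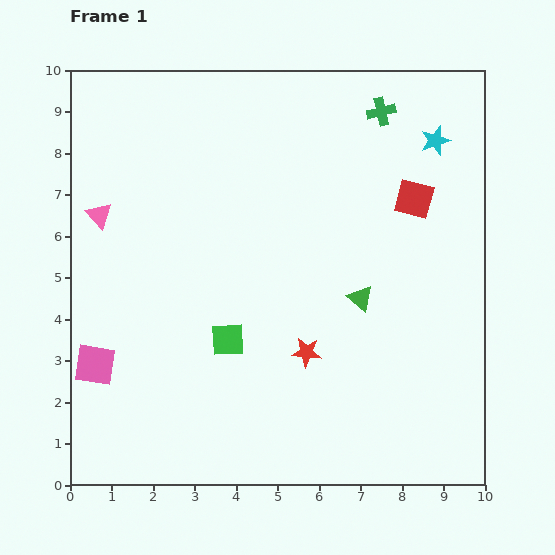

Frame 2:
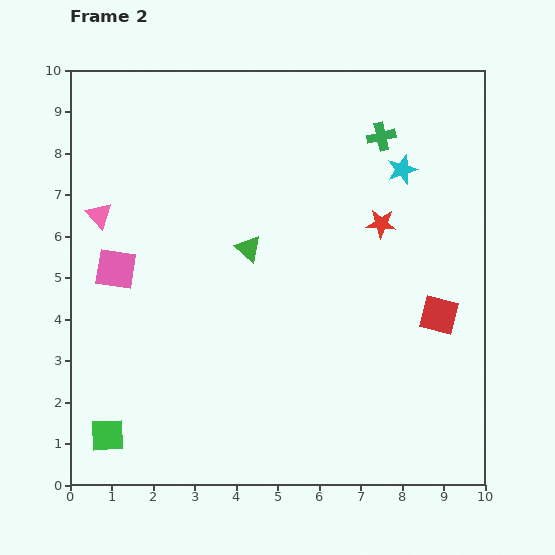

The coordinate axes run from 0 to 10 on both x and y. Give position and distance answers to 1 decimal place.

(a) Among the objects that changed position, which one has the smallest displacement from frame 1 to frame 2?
the green cross

(moved 0.6)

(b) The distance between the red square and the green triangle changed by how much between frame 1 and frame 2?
+2.2

Distance in frame 1: 2.7. Distance in frame 2: 4.9.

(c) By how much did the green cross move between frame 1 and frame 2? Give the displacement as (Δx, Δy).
(0.0, -0.6)

The green cross was at (7.5, 9.0) in frame 1 and (7.5, 8.4) in frame 2.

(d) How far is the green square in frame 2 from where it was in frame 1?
3.7

The green square moved from (3.8, 3.5) to (0.9, 1.2), a distance of √(2.9² + 2.3²) ≈ 3.7.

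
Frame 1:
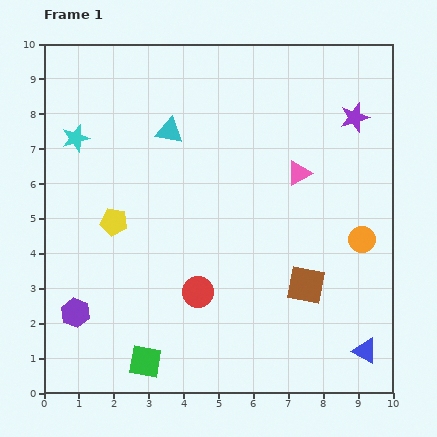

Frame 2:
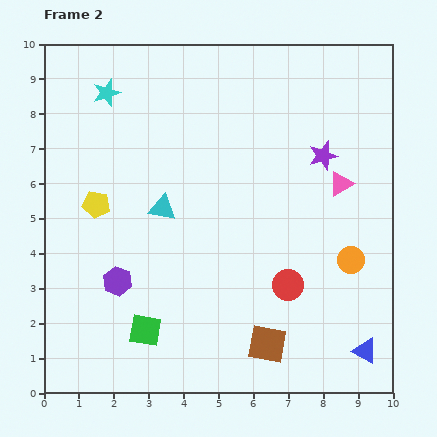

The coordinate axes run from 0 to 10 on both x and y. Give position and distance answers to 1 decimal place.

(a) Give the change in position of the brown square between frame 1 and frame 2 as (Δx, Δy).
(-1.1, -1.7)

The brown square was at (7.5, 3.1) in frame 1 and (6.4, 1.4) in frame 2.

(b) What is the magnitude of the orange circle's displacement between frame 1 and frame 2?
0.7

The orange circle moved from (9.1, 4.4) to (8.8, 3.8), a distance of √(0.3² + 0.6²) ≈ 0.7.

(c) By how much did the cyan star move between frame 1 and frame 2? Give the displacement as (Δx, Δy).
(0.9, 1.3)

The cyan star was at (0.9, 7.3) in frame 1 and (1.8, 8.6) in frame 2.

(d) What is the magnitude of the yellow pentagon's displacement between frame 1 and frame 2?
0.7

The yellow pentagon moved from (2.0, 4.9) to (1.5, 5.4), a distance of √(0.5² + 0.5²) ≈ 0.7.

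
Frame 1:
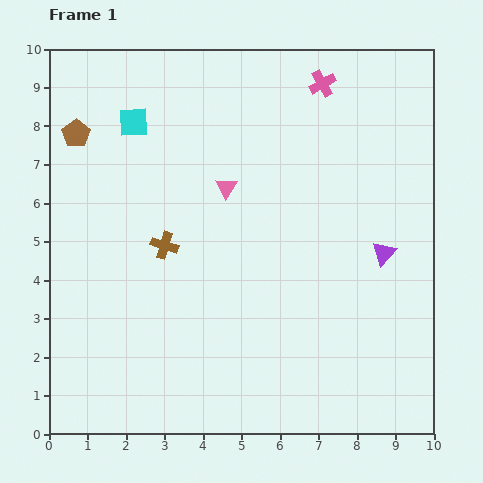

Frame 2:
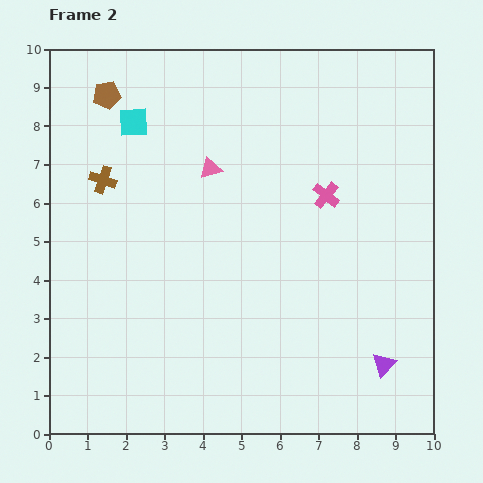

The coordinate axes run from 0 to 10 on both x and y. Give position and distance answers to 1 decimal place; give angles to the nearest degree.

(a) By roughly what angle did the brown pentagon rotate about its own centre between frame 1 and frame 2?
26° clockwise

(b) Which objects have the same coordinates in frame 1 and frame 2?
the cyan square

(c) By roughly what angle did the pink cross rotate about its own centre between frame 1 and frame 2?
22° counter-clockwise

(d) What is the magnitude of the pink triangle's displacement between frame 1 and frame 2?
0.6

The pink triangle moved from (4.6, 6.4) to (4.2, 6.9), a distance of √(0.4² + 0.5²) ≈ 0.6.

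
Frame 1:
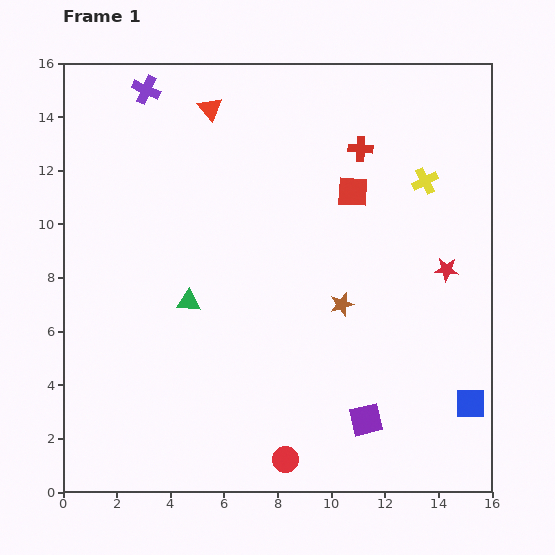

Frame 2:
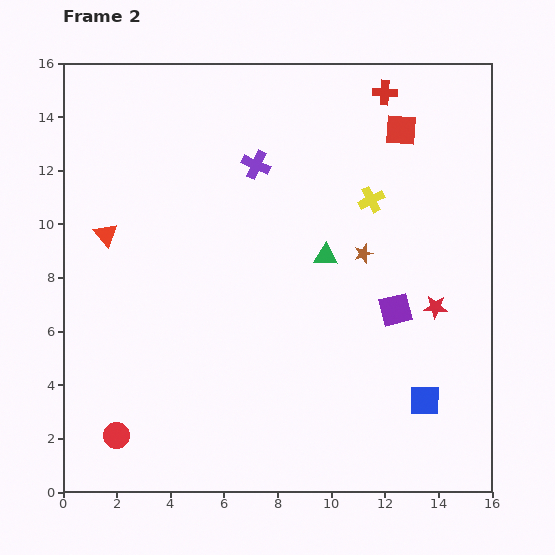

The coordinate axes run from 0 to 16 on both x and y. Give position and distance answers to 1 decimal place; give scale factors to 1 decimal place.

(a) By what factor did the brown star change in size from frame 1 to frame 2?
0.8×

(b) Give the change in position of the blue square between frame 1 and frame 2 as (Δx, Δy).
(-1.7, 0.1)

The blue square was at (15.2, 3.3) in frame 1 and (13.5, 3.4) in frame 2.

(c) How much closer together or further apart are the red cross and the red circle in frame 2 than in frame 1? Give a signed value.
+4.3

Distance in frame 1: 11.9. Distance in frame 2: 16.2.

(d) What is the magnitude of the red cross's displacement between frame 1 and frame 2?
2.3

The red cross moved from (11.1, 12.8) to (12.0, 14.9), a distance of √(0.9² + 2.1²) ≈ 2.3.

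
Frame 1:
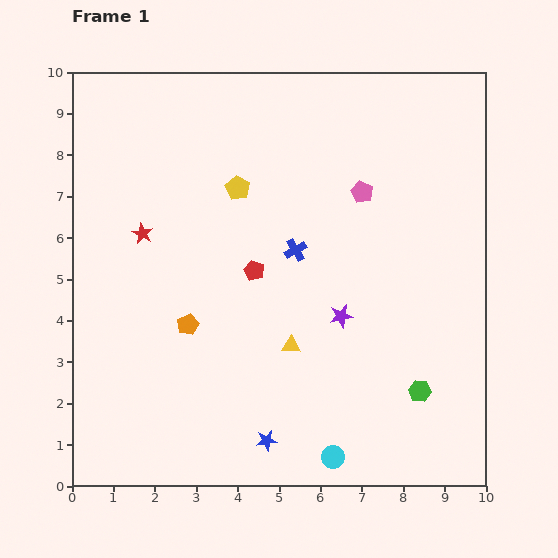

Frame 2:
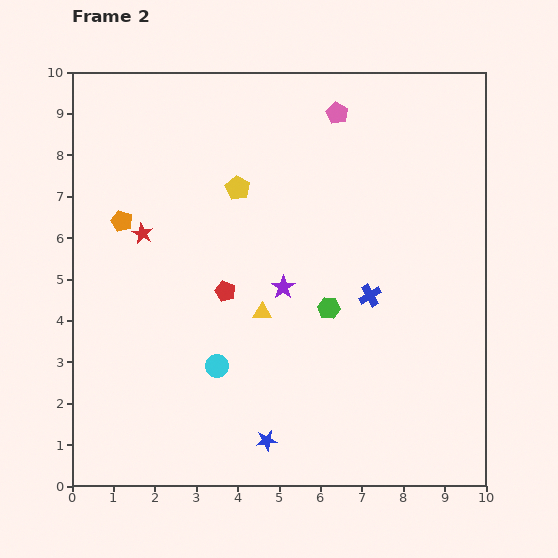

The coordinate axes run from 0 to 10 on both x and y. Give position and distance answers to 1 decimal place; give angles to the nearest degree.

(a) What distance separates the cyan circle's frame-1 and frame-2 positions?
3.6

The cyan circle moved from (6.3, 0.7) to (3.5, 2.9), a distance of √(2.8² + 2.2²) ≈ 3.6.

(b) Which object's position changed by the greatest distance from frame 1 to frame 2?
the cyan circle

(moved 3.6; next 3.0)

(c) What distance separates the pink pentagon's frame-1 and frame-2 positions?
2.0

The pink pentagon moved from (7.0, 7.1) to (6.4, 9.0), a distance of √(0.6² + 1.9²) ≈ 2.0.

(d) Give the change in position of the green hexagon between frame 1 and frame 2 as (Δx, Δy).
(-2.2, 2.0)

The green hexagon was at (8.4, 2.3) in frame 1 and (6.2, 4.3) in frame 2.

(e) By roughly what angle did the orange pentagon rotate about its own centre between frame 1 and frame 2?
26° counter-clockwise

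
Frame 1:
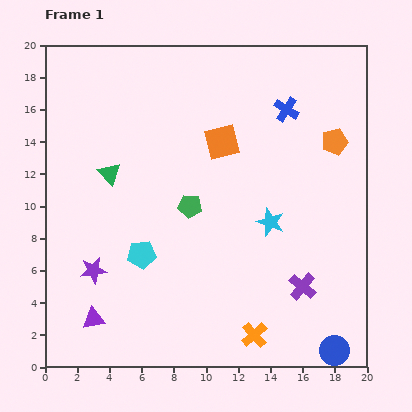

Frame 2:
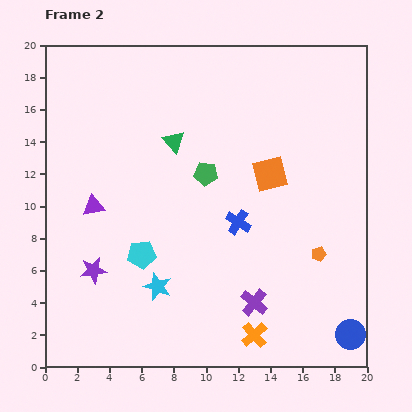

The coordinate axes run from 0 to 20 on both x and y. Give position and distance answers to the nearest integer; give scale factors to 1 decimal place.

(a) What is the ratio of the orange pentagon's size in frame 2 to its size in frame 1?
0.6×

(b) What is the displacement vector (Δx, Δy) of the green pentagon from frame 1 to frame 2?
(1, 2)

The green pentagon was at (9, 10) in frame 1 and (10, 12) in frame 2.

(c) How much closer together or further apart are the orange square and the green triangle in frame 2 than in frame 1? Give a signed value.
-1

Distance in frame 1: 7. Distance in frame 2: 6.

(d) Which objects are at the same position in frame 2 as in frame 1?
the purple star, the cyan pentagon, the orange cross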